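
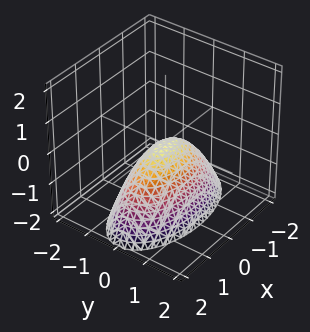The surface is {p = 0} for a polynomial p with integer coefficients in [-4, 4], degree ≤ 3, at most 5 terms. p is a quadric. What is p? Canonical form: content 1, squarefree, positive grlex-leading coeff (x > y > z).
x^2 + 3*y^2 + 2*z

1. The degree is 2 — a paraboloid; a quadric.
2. Symmetries: mirror symmetry x ↦ −x ⇒ only even powers of x; mirror symmetry y ↦ −y ⇒ only even powers of y.
3. Checking where it meets the axes: it meets the y-axis at y = 0 (among the integer gridlines); it meets the z-axis at z = 0 (among the integer gridlines); one x-axis crossing is at x = 0.
4. Together with the visible shape, these determine p as stated.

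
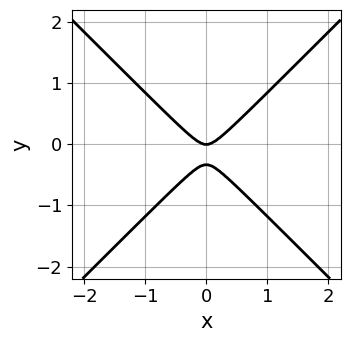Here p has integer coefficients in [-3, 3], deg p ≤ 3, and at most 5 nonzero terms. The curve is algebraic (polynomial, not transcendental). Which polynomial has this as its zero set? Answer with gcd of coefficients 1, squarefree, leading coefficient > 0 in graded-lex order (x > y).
First, the degree is 2 — a generic line meets the curve in up to 2 points.
Then, symmetries: mirror symmetry x ↦ −x ⇒ only even powers of x.
Then, checking where it meets the axes: one y-axis crossing is at y = 0; it meets the x-axis at x = 0 (among the integer gridlines).
Finally, solving for integer coefficients yields p as stated.

3*x^2 - 3*y^2 - y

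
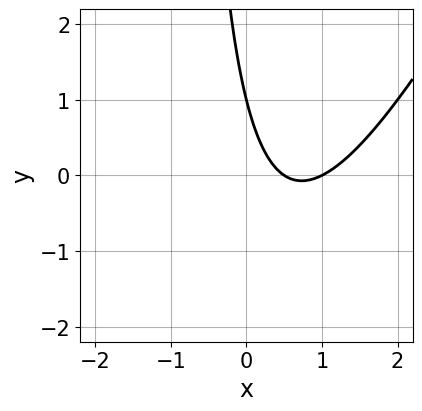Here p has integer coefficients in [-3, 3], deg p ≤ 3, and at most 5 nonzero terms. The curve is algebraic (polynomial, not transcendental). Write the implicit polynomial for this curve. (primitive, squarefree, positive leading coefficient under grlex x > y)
2*x^2 - x*y - 3*x - y + 1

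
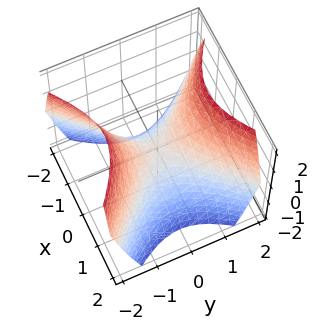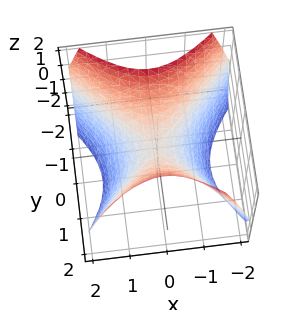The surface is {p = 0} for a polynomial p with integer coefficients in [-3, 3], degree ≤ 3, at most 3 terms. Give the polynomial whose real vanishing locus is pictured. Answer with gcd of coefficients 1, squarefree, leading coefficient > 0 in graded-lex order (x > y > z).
(a) Degree: a saddle surface; a quadric, so deg p = 2.
(b) Symmetries: it's symmetric under y → −y, forcing even powers of y; the x ↦ −x reflection is a symmetry, so x appears only in even powers.
(c) Reading off the gridlines: one x-axis crossing is at x = 0; it meets the y-axis at y = 0 (among the integer gridlines); it meets the z-axis at z = 0 (among the integer gridlines).
(d) Assembling these constraints gives the stated polynomial.

x^2 - y^2 + z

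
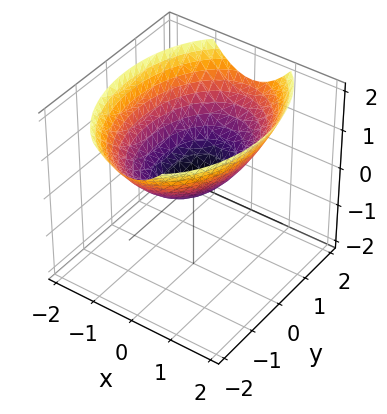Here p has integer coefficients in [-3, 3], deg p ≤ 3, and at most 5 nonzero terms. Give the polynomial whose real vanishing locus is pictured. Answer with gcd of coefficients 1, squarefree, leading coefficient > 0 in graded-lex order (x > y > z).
deg p = 2. A paraboloid; a quadric.
Symmetries: mirror symmetry x ↦ −x ⇒ only even powers of x; the y ↦ −y reflection is a symmetry, so y appears only in even powers.
From the visible intercepts: one z-axis crossing is at z = 0; it meets the x-axis at x = 0 (among the integer gridlines).
Solving for integer coefficients yields p as stated.

2*x^2 + y^2 - 3*z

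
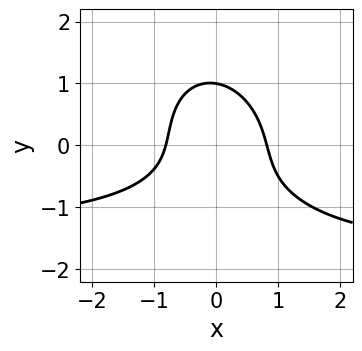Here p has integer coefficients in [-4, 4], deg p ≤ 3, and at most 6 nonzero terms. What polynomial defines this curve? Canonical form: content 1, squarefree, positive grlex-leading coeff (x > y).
1. The degree is 3 — a generic line meets the curve in up to 3 points.
2. Against the integer gridlines: one y-axis crossing is at y = 1.
3. These observations pin down the coefficients.

2*x^2*y + x*y^2 + 2*y^3 + 3*x^2 - 2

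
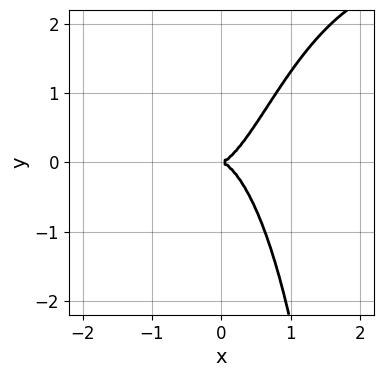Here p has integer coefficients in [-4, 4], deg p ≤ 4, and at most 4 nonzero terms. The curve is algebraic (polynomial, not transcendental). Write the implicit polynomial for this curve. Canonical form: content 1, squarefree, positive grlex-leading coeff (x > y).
First, the degree is 4 — the shape is more complex than any degree-3 curve.
Then, from the visible intercepts: it meets the y-axis at y = 0 (among the integer gridlines); one x-axis crossing is at x = 0.
Finally, solving for integer coefficients yields p as stated.

x^3*y - 3*x^3 + y^2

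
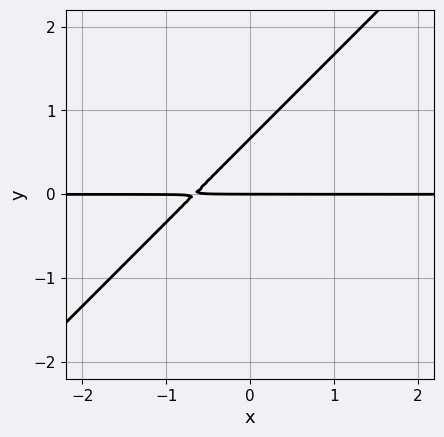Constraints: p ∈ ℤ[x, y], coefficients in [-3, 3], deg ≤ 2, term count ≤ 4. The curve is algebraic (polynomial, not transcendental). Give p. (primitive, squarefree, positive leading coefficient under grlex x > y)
(a) deg p = 2. A generic line meets the curve in up to 2 points.
(b) Reading off the gridlines: every point of the x-axis in the box is on the curve; it meets the y-axis at y = 0 (among the integer gridlines).
(c) Matching integer coefficients to the picture gives p.

3*x*y - 3*y^2 + 2*y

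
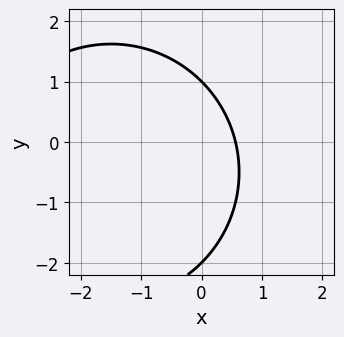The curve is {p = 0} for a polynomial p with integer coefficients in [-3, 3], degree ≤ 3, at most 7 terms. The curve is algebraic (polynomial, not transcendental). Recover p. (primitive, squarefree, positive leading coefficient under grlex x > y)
x^2 + y^2 + 3*x + y - 2

The degree is 2 — a generic line meets the curve in up to 2 points.
Checking where it meets the axes: the y-axis gridline crossings are at y ∈ {-2, 1}.
Solving for integer coefficients yields p as stated.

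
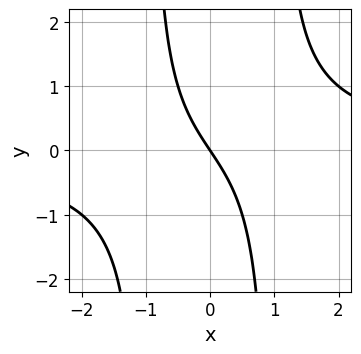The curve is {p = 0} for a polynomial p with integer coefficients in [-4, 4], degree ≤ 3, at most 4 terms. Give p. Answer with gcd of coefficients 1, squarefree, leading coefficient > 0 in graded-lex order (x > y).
2*x^2*y - 3*x - 2*y

(a) The degree is 3 — no degree-2 curve has this shape.
(b) Reading off the gridlines: it crosses the y-axis at the gridline y = 0; one x-axis crossing is at x = 0.
(c) Solving for integer coefficients yields p as stated.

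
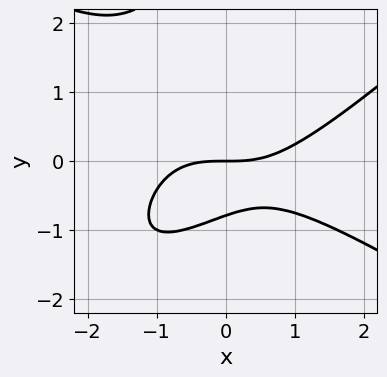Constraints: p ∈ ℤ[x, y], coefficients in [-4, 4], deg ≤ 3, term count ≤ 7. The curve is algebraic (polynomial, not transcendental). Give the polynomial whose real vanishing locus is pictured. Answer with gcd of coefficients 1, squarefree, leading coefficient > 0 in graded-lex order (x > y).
x^3 - 2*x*y^2 + y^3 - 3*y^2 - 3*y

deg p = 3.
Observable constraints: it meets the y-axis at y = 0 (among the integer gridlines); it crosses the x-axis at the gridline x = 0.
These observations pin down the coefficients.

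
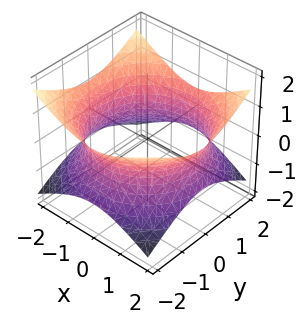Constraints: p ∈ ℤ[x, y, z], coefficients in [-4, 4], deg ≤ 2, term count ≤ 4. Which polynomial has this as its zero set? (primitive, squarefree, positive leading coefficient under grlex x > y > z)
x^2 + y^2 - 2*z^2 - 3

deg p = 2.
Symmetries: the z-axis is an axis of rotation, so x and y enter only as x² + y²; mirror symmetry z ↦ −z ⇒ only even powers of z.
Against the integer gridlines: a circular section at z = 0 has radius between 1 and 2; it misses every integer gridline on the z-axis.
Matching integer coefficients to the picture gives p.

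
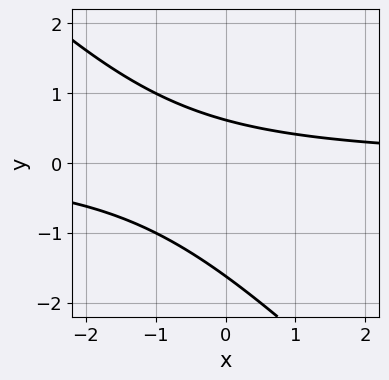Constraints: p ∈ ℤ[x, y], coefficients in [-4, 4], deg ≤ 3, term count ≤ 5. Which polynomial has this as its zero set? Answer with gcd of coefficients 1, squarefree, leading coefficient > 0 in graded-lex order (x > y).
Degree: a generic line meets the curve in up to 2 points, so deg p = 2.
Checking where it meets the axes: it misses every integer gridline on the x-axis.
The integer polynomial consistent with all of this is the stated p.

x*y + y^2 + y - 1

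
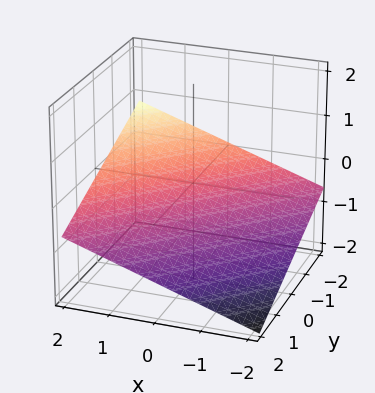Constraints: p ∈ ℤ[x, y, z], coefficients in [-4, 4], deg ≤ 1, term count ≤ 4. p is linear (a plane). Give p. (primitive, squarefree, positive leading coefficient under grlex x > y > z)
The degree is 1 — every cross-section is a straight line — this is a plane.
Against the integer gridlines: it crosses the x-axis at the gridline x = 2; it crosses the y-axis at the gridline y = -2.
The integer polynomial consistent with all of this is the stated p.

x - y - 3*z - 2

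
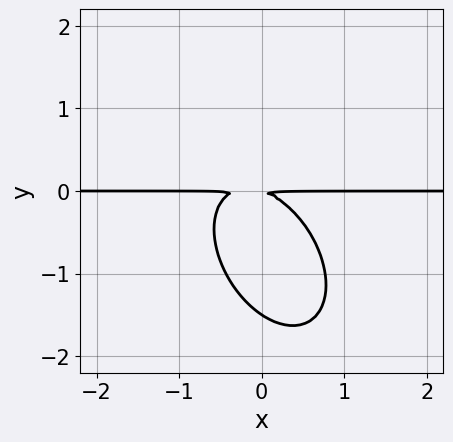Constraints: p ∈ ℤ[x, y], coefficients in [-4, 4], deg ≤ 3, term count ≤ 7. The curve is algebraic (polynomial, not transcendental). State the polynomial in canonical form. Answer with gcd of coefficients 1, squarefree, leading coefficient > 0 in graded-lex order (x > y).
3*x^2*y + 2*x*y^2 + 2*y^3 + x*y + 3*y^2

First, deg p = 3. The shape is more complex than any degree-2 curve.
Then, observable constraints: the visible x-axis segment lies entirely on the curve.
Finally, fitting integer coefficients to these (and the overall shape) gives p.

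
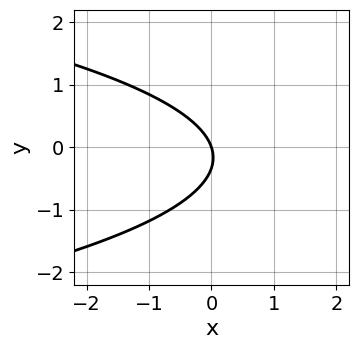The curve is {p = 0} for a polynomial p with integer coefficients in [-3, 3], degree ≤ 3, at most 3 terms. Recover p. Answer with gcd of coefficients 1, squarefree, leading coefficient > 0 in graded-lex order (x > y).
First, degree: no degree-1 curve has this shape, so deg p = 2.
Then, from the axis intercepts and sections: it crosses the x-axis at the gridline x = 0; one y-axis crossing is at y = 0.
Finally, together with the visible shape, these determine p as stated.

3*y^2 + 3*x + y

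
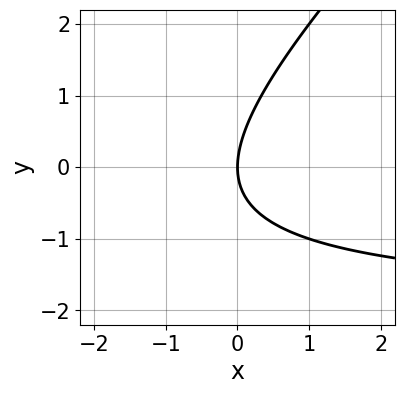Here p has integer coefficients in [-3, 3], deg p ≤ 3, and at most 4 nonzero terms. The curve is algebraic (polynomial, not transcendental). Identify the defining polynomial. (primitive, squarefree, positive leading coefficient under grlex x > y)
1. Degree: the shape is more complex than any degree-1 curve, so deg p = 2.
2. Against the integer gridlines: it meets the y-axis at y = 0 (among the integer gridlines); it crosses the x-axis at the gridline x = 0.
3. Fitting integer coefficients to these (and the overall shape) gives p.

x*y - y^2 + 2*x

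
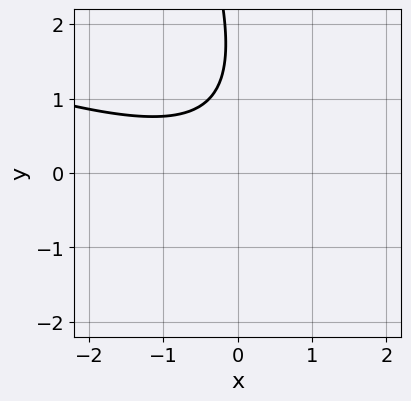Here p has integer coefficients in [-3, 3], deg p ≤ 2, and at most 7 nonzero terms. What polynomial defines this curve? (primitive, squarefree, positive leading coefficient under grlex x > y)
x^2 + 3*x*y + y^2 - 3*y + 3

Degree: no degree-1 curve has this shape, so deg p = 2.
From the axis intercepts and sections: the curve avoids every integer x-axis point in the box; it misses every integer gridline on the y-axis.
Solving for integer coefficients yields p as stated.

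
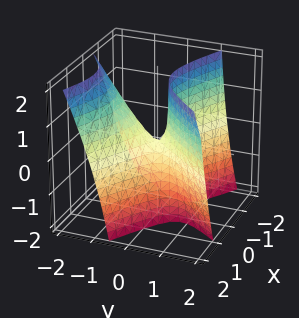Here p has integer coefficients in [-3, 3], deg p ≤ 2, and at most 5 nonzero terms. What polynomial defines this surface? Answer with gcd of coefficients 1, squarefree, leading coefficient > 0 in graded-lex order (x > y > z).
2*x^2 + 2*x*y - 3*y^2 - 2*y*z + z

1. Degree: the shape is more complex than any degree-1 surface, so deg p = 2.
2. Observable constraints: it meets the y-axis at y = 0 (among the integer gridlines); it crosses the z-axis at the gridline z = 0; it crosses the x-axis at the gridline x = 0.
3. Solving for integer coefficients yields p as stated.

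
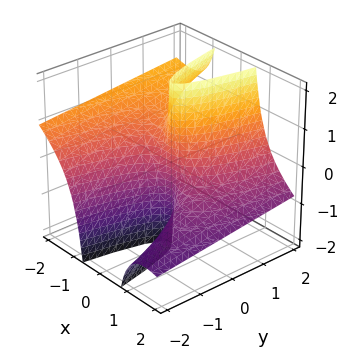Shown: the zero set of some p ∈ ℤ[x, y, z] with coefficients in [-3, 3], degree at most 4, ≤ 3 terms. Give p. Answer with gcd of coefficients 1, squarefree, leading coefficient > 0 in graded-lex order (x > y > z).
x^3 + 2*x^2*z - y

(a) The degree is 3 — the shape is more complex than any degree-2 surface.
(b) Observable constraints: the visible z-axis segment lies entirely on the surface; it meets the x-axis at x = 0 (among the integer gridlines).
(c) Solving for integer coefficients yields p as stated.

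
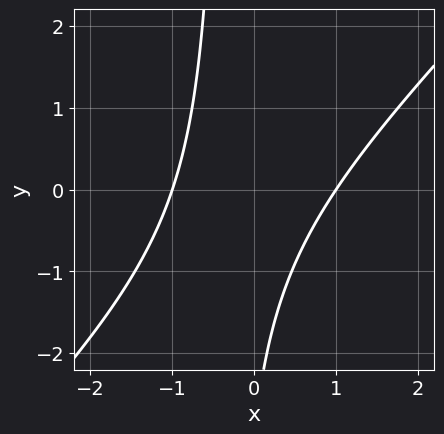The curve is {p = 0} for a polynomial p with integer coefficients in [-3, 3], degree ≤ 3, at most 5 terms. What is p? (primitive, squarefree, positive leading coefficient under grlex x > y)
3*x^2 - 3*x*y - y - 3

deg p = 2. No degree-1 curve has this shape.
From the visible intercepts: among the integer gridlines, it crosses the x-axis at x ∈ {-1, 1}; no y-intercept at any integer in the box.
These observations pin down the coefficients.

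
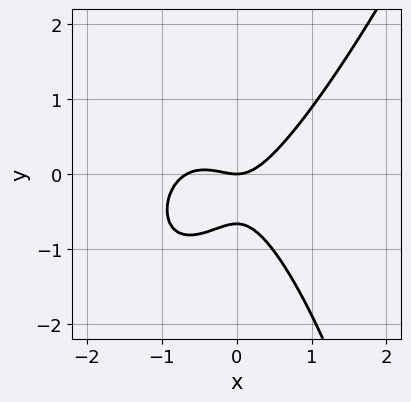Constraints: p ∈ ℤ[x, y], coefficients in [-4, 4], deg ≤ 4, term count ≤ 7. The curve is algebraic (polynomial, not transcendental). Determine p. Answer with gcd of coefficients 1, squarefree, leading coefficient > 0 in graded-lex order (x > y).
Degree: a generic line meets the curve in up to 3 points, so deg p = 3.
Observable constraints: it crosses the x-axis at the gridline x = 0; one y-axis crossing is at y = 0.
Putting this together gives p.

3*x^3 - x^2*y + 2*x^2 - 3*y^2 - 2*y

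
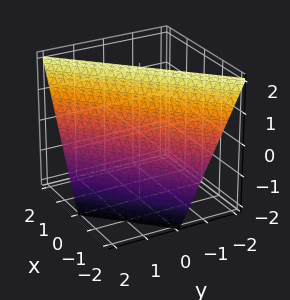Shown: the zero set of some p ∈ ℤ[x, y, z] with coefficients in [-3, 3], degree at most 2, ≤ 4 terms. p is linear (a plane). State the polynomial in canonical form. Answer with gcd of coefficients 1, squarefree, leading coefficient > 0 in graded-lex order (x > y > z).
2*x - 2*y - z + 2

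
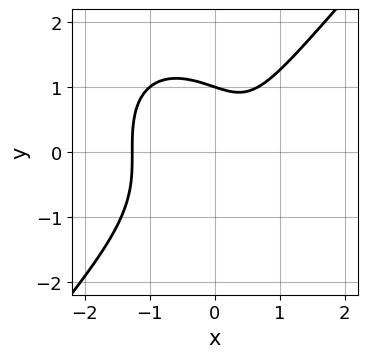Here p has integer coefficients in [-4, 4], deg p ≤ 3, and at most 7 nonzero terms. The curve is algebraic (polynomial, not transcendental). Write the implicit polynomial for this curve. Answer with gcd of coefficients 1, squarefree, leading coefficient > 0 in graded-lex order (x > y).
3*x^3 - 2*y^3 + x^2 - 2*x + 2

First, deg p = 3. No degree-2 curve has this shape.
Next, from the visible intercepts: it crosses the y-axis at the gridline y = 1.
Finally, fitting integer coefficients to these (and the overall shape) gives p.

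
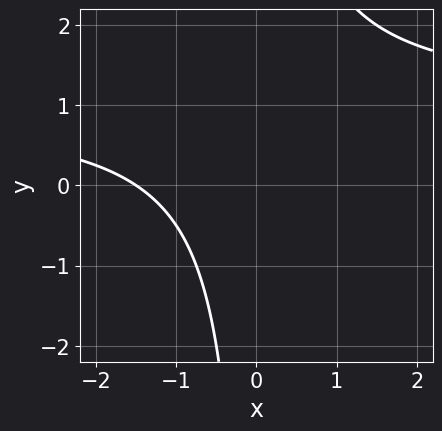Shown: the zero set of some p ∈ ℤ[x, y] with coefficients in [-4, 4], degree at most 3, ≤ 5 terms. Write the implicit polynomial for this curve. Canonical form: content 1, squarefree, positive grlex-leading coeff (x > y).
2*x*y - 2*x - 3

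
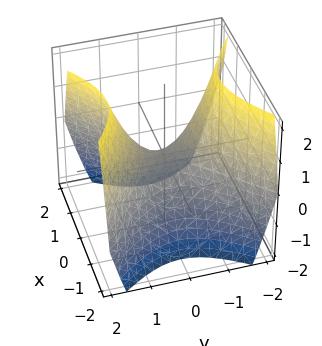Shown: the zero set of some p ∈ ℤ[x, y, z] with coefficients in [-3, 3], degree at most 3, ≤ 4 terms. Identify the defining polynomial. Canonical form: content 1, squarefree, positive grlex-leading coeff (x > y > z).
Degree: a hyperbolic paraboloid; a quadric, so deg p = 2.
Symmetries: the x ↦ −x reflection is a symmetry, so x appears only in even powers; it's symmetric under y → −y, forcing even powers of y.
Observable constraints: it meets the y-axis at y = 0 (among the integer gridlines); it meets the z-axis at z = 0 (among the integer gridlines).
Solving for integer coefficients yields p as stated.

x^2 - y^2 + z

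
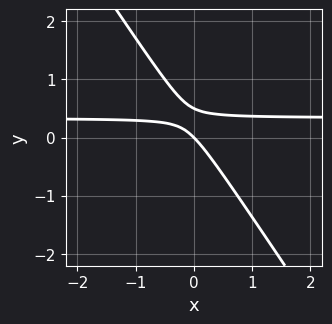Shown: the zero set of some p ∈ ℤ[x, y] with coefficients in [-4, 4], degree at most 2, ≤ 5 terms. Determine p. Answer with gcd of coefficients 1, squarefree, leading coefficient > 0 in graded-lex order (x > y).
(a) Degree: the shape is more complex than any degree-1 curve, so deg p = 2.
(b) Against the integer gridlines: it meets the y-axis at y = 0 (among the integer gridlines); it meets the x-axis at x = 0 (among the integer gridlines).
(c) Assembling these constraints gives the stated polynomial.

3*x*y + 2*y^2 - x - y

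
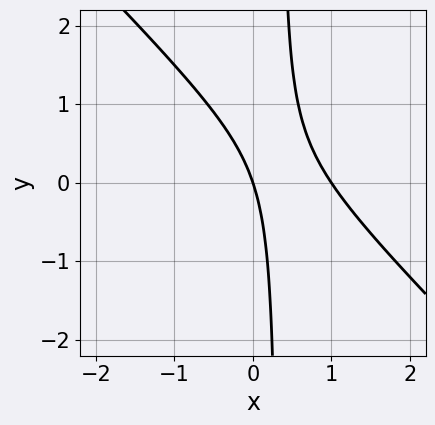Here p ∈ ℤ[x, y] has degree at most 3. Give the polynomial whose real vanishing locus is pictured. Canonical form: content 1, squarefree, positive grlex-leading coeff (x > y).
3*x^2 + 3*x*y - 3*x - y

The degree is 2 — a generic line meets the curve in up to 2 points.
Observable constraints: among the integer gridlines, it crosses the x-axis at x ∈ {0, 1}; it crosses the y-axis at the gridline y = 0.
Matching integer coefficients to the picture gives p.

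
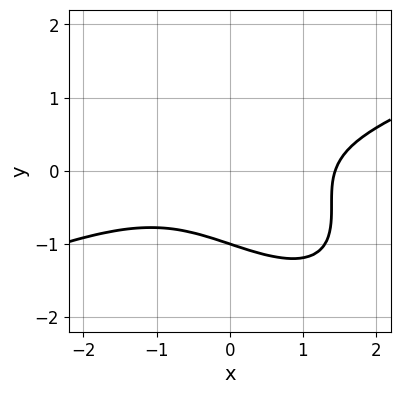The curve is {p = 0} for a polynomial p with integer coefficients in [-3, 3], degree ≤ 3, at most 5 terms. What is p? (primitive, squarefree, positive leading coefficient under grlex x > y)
x^3 - x^2*y - 3*x*y^2 - 3*y^3 - 3

1. The degree is 3 — the shape is more complex than any degree-2 curve.
2. From the axis intercepts and sections: it crosses the y-axis at the gridline y = -1.
3. Fitting integer coefficients to these (and the overall shape) gives p.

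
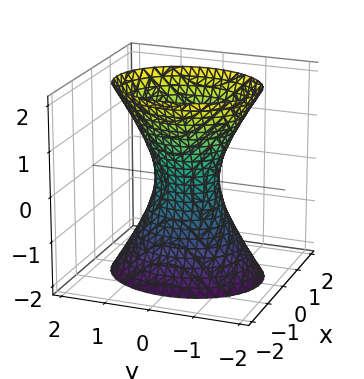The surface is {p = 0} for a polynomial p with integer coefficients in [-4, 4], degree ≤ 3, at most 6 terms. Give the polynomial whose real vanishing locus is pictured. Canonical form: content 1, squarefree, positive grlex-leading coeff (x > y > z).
3*x^2 + 2*y^2 - z^2 - 1

(a) Degree: an hourglass — one-sheet hyperboloid; a quadric, so deg p = 2.
(b) Symmetries: mirror symmetry x ↦ −x ⇒ only even powers of x; the y ↦ −y reflection is a symmetry, so y appears only in even powers; mirror symmetry z ↦ −z ⇒ only even powers of z.
(c) Reading off the gridlines: no z-intercept at any integer in the box.
(d) Assembling these constraints gives the stated polynomial.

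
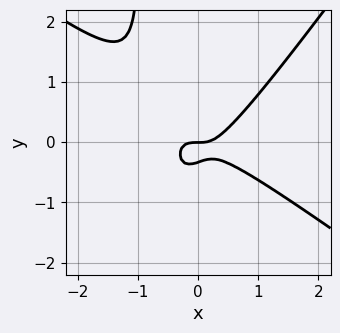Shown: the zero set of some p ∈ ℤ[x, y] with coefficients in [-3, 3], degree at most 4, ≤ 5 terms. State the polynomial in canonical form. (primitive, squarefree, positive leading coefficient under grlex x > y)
3*x^3 + 2*x^2*y - 3*x*y^2 - 3*y^2 - y

deg p = 3.
From the visible intercepts: one x-axis crossing is at x = 0; it crosses the y-axis at the gridline y = 0.
The integer polynomial consistent with all of this is the stated p.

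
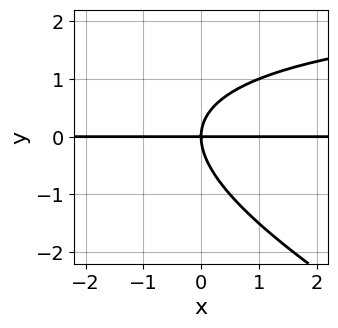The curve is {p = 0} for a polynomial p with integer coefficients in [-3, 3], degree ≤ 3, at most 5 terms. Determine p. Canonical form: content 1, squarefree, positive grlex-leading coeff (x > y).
First, the degree is 3 — a generic line meets the curve in up to 3 points.
Then, observable constraints: the visible x-axis segment lies entirely on the curve; it meets the y-axis at y = 0 (among the integer gridlines).
Finally, fitting integer coefficients to these (and the overall shape) gives p.

x*y^2 + 2*y^3 - 3*x*y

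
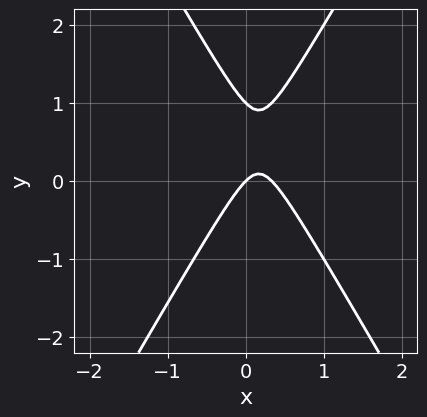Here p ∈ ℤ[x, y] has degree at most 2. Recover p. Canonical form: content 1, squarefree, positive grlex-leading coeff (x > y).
3*x^2 - y^2 - x + y

(a) The degree is 2 — a generic line meets the curve in up to 2 points.
(b) From the visible intercepts: it meets the x-axis at x = 0 (among the integer gridlines); the y-axis gridline crossings are at y ∈ {0, 1}.
(c) Fitting integer coefficients to these (and the overall shape) gives p.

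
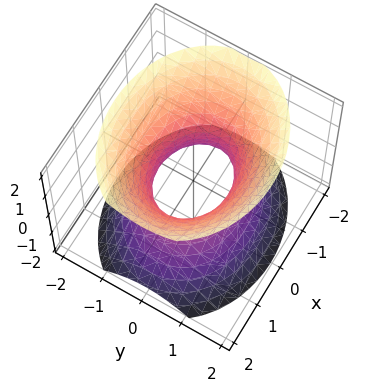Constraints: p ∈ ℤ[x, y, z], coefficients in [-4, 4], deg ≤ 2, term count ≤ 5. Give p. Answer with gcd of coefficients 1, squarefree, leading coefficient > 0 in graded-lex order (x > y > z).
2*x^2 + 3*y^2 - 2*z^2 - 2

1. deg p = 2. An hourglass — one-sheet hyperboloid; a quadric.
2. Symmetries: mirror symmetry y ↦ −y ⇒ only even powers of y; it's symmetric under z → −z, forcing even powers of z; the x ↦ −x reflection is a symmetry, so x appears only in even powers.
3. Reading off the gridlines: no z-intercept at any integer in the box; among the integer gridlines, it crosses the x-axis at x ∈ {-1, 1}.
4. Putting this together gives p.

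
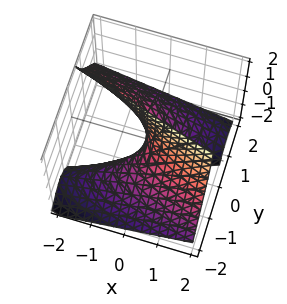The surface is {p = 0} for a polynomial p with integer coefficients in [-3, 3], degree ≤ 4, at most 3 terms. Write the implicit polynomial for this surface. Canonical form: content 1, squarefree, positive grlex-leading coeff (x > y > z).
y^3 + 3*y*z + 2*x

First, the degree is 3 — no degree-2 surface has this shape.
Next, from the visible intercepts: it meets the y-axis at y = 0 (among the integer gridlines); every point of the z-axis in the box is on the surface; it meets the x-axis at x = 0 (among the integer gridlines).
Finally, fitting integer coefficients to these (and the overall shape) gives p.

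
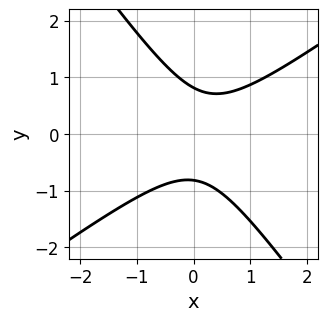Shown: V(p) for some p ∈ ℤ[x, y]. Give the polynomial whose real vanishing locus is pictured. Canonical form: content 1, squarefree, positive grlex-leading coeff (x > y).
Degree: no degree-1 curve has this shape, so deg p = 2.
Observable constraints: it misses every integer gridline on the x-axis.
The integer polynomial consistent with all of this is the stated p.

3*x^2 - 2*x*y - 3*y^2 - x + 2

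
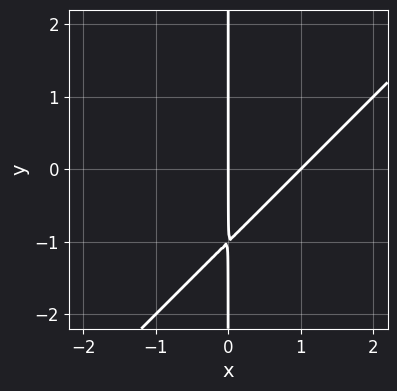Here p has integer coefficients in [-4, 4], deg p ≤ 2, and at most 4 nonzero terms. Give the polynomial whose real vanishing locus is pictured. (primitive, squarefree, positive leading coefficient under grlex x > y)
First, deg p = 2. A generic line meets the curve in up to 2 points.
Next, checking where it meets the axes: every point of the y-axis in the box is on the curve; the x-axis gridline crossings are at x ∈ {0, 1}.
Finally, fitting integer coefficients to these (and the overall shape) gives p.

x^2 - x*y - x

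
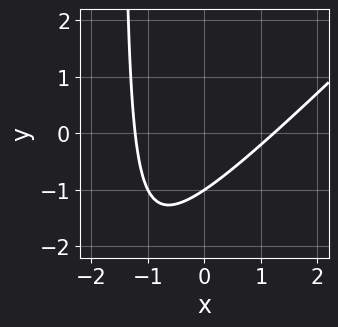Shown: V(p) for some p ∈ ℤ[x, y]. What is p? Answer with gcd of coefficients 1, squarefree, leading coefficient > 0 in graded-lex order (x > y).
1. deg p = 2. The shape is more complex than any degree-1 curve.
2. Reading off the gridlines: one y-axis crossing is at y = -1.
3. Assembling these constraints gives the stated polynomial.

2*x^2 - 2*x*y - 3*y - 3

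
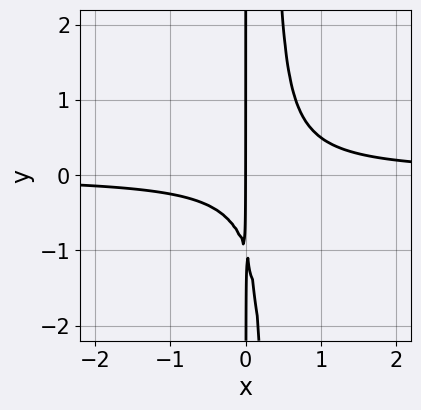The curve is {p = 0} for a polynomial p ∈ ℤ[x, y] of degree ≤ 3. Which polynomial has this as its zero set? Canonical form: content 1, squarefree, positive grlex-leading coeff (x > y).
3*x^2*y - x*y - x

The degree is 3 — a generic line meets the curve in up to 3 points.
From the visible intercepts: it crosses the x-axis at the gridline x = 0; every point of the y-axis in the box is on the curve.
The integer polynomial consistent with all of this is the stated p.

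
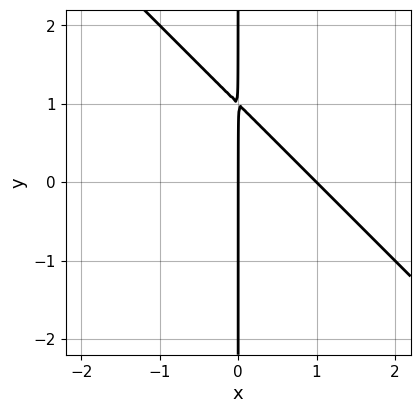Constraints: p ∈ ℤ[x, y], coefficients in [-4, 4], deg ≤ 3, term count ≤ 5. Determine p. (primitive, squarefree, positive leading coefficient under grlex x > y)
x^2 + x*y - x

First, degree: a generic line meets the curve in up to 2 points, so deg p = 2.
Next, checking where it meets the axes: the x-axis gridline crossings are at x ∈ {0, 1}; the visible y-axis segment lies entirely on the curve.
Finally, together with the visible shape, these determine p as stated.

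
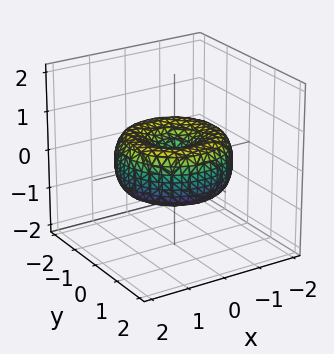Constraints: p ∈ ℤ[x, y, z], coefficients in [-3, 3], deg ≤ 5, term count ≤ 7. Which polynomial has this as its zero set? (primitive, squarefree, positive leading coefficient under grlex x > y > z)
First, deg p = 4.
Next, symmetries: the z-axis is an axis of rotation, so x and y enter only as x² + y².
Then, from the axis intercepts and sections: a circular section at z = 0 has radius between 1 and 2; it meets the y-axis at y = 0 (among the integer gridlines); one x-axis crossing is at x = 0.
Finally, putting this together gives p.

x^4 + 2*x^2*y^2 + y^4 - 2*x^2 - 2*y^2 + 2*z^2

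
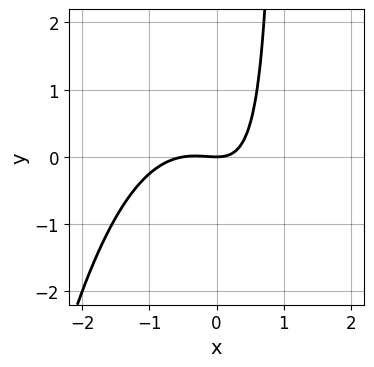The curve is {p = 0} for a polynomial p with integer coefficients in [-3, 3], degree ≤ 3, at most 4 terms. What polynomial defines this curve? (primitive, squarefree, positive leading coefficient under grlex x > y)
2*x^3 + x^2 + 2*x*y - 2*y

(a) deg p = 3. The shape is more complex than any degree-2 curve.
(b) Reading off the gridlines: it meets the y-axis at y = 0 (among the integer gridlines); it meets the x-axis at x = 0 (among the integer gridlines).
(c) Assembling these constraints gives the stated polynomial.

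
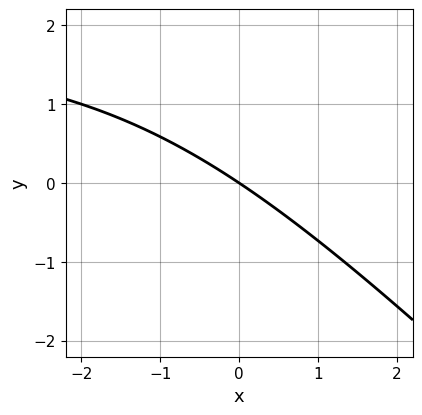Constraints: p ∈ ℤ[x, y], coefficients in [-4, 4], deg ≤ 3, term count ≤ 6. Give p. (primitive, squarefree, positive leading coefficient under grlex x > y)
deg p = 2. No degree-1 curve has this shape.
From the visible intercepts: it meets the y-axis at y = 0 (among the integer gridlines); it meets the x-axis at x = 0 (among the integer gridlines).
Matching integer coefficients to the picture gives p.

x*y + y^2 - 2*x - 3*y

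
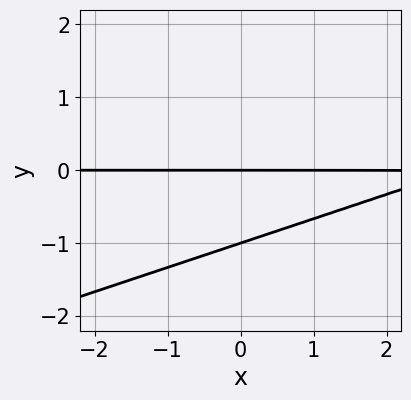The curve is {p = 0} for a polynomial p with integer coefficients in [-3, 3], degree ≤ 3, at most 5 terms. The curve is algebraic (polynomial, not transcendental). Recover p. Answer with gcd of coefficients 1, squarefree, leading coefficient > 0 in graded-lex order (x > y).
x*y - 3*y^2 - 3*y

(a) deg p = 2.
(b) From the visible intercepts: every point of the x-axis in the box is on the curve; among the integer gridlines, it crosses the y-axis at y ∈ {-1, 0}.
(c) The integer polynomial consistent with all of this is the stated p.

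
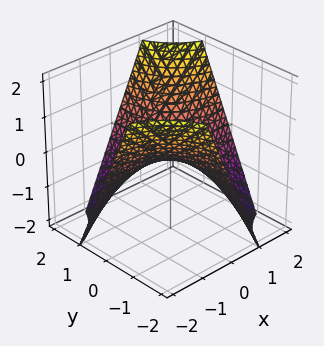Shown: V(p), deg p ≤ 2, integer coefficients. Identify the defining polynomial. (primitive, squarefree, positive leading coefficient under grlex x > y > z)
x*y - z

First, the degree is 2 — a saddle surface; a quadric.
Next, observable constraints: every point of the y-axis in the box is on the surface; every point of the x-axis in the box is on the surface; it meets the z-axis at z = 0 (among the integer gridlines).
Finally, solving for integer coefficients yields p as stated.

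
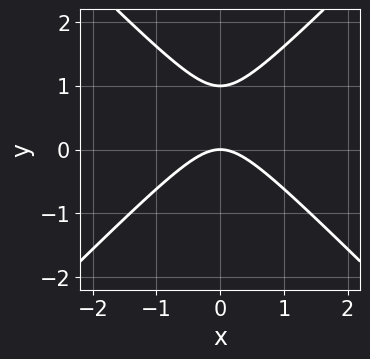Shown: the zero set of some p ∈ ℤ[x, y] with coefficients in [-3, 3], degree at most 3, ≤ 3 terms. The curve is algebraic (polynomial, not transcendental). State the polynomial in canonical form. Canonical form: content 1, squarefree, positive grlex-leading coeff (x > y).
1. The degree is 2 — the shape is more complex than any degree-1 curve.
2. Symmetries: the x ↦ −x reflection is a symmetry, so x appears only in even powers.
3. From the visible intercepts: it crosses the x-axis at the gridline x = 0; the y-axis gridline crossings are at y ∈ {0, 1}.
4. Matching integer coefficients to the picture gives p.

x^2 - y^2 + y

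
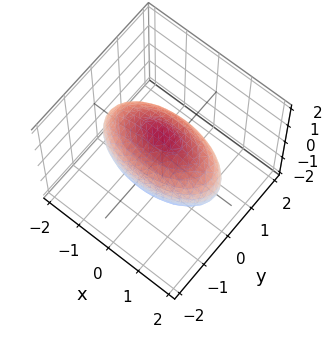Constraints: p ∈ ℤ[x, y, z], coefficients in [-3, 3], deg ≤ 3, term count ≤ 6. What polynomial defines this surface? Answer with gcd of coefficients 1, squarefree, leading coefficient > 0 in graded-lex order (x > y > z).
x^2 + 3*y^2 + 2*z^2 - 3

(a) The degree is 2 — bounded and convex; a quadric.
(b) Symmetries: mirror symmetry z ↦ −z ⇒ only even powers of z; the x ↦ −x reflection is a symmetry, so x appears only in even powers; the y ↦ −y reflection is a symmetry, so y appears only in even powers.
(c) Reading off the gridlines: the y-axis gridline crossings are at y ∈ {-1, 1}.
(d) Putting this together gives p.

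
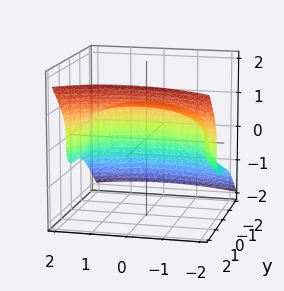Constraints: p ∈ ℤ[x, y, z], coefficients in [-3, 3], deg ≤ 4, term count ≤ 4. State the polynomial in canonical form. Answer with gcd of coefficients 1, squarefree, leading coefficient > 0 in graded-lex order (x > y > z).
1. Degree: no degree-2 surface has this shape, so deg p = 3.
2. Reading off the gridlines: one z-axis crossing is at z = 1.
3. These observations pin down the coefficients.

2*y^3 - 3*z^3 - x^2 + 3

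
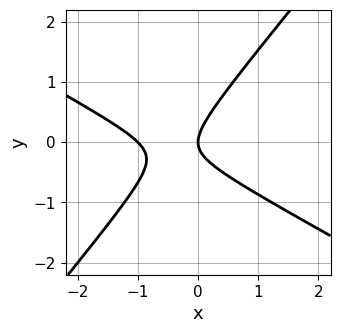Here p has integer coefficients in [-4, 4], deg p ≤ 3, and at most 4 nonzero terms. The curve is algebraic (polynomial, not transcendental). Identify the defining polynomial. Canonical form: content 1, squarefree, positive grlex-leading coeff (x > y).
2*x^2 + 2*x*y - 3*y^2 + 2*x

First, the degree is 2 — the shape is more complex than any degree-1 curve.
Next, against the integer gridlines: the x-axis gridline crossings are at x ∈ {-1, 0}; it crosses the y-axis at the gridline y = 0.
Finally, assembling these constraints gives the stated polynomial.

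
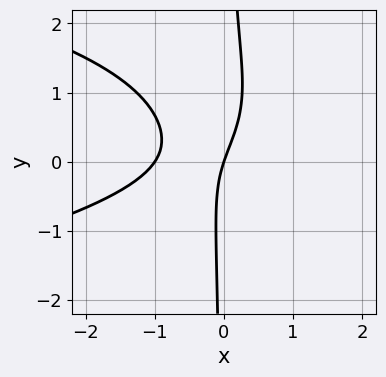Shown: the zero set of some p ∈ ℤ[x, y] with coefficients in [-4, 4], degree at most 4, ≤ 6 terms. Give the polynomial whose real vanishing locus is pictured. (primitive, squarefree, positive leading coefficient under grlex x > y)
The degree is 3 — no degree-2 curve has this shape.
Observable constraints: the x-axis gridline crossings are at x ∈ {-1, 0}; one y-axis crossing is at y = 0.
Putting this together gives p.

3*x*y^2 + 3*x^2 - 3*x*y + 3*x - y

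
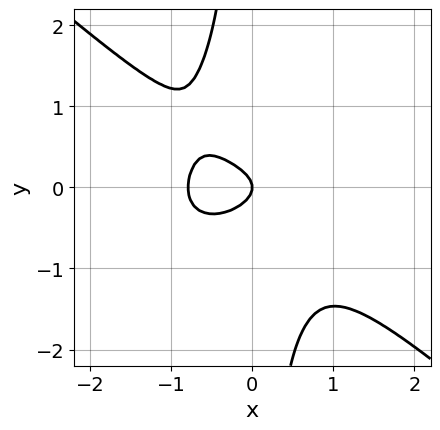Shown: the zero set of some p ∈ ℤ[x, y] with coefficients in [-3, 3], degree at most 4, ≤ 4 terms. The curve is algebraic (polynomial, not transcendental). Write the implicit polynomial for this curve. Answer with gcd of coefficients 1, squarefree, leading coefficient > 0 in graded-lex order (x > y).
2*x^4 + 3*x*y^3 + 3*y^2 + x

The degree is 4 — no degree-3 curve has this shape.
Checking where it meets the axes: one x-axis crossing is at x = 0; it crosses the y-axis at the gridline y = 0.
Assembling these constraints gives the stated polynomial.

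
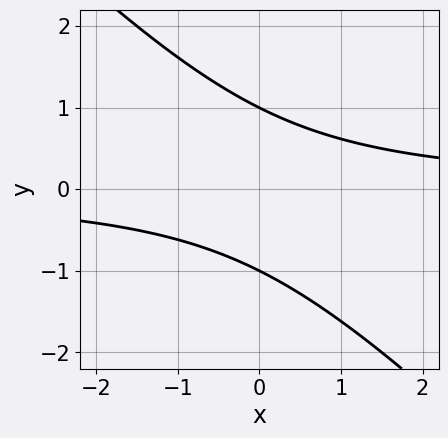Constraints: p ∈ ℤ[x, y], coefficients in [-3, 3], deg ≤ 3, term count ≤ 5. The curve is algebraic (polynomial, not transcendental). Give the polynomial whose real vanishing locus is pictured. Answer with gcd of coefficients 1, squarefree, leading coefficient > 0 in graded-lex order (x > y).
deg p = 2. A generic line meets the curve in up to 2 points.
Observable constraints: the curve avoids every integer x-axis point in the box; among the integer gridlines, it crosses the y-axis at y ∈ {-1, 1}.
The integer polynomial consistent with all of this is the stated p.

x*y + y^2 - 1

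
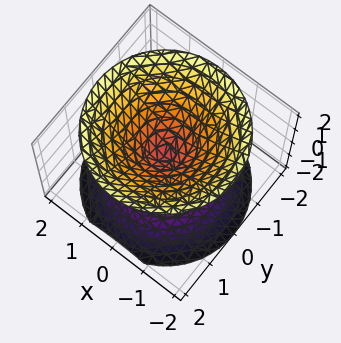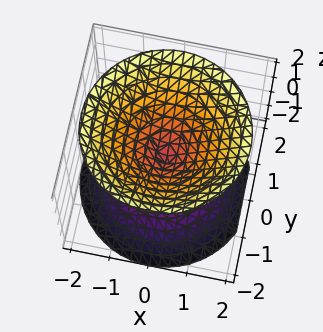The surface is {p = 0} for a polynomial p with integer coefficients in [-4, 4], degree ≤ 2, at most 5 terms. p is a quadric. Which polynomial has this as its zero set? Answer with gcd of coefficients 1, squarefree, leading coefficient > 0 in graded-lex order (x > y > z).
1. There are 2 components. They look like related sheets of one shape, so recover p as a whole.
2. The degree is 2 — two nappes meeting at a single point; a quadric.
3. By symmetry, the surface is invariant under rotation about z: p = q(x² + y², z); the z ↦ −z reflection is a symmetry, so z appears only in even powers.
4. From the visible intercepts: one x-axis crossing is at x = 0; one y-axis crossing is at y = 0; it crosses the z-axis at the gridline z = 0; a circular section at z = -1 has radius exactly 1.
5. Fitting integer coefficients to these (and the overall shape) gives p.

x^2 + y^2 - z^2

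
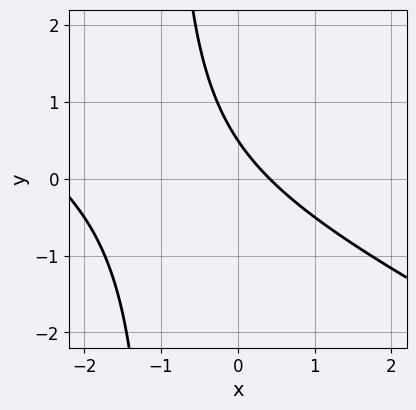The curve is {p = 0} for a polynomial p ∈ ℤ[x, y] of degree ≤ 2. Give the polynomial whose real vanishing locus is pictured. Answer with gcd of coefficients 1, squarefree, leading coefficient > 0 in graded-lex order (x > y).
1. deg p = 2.
2. Putting this together gives p.

x^2 + 2*x*y + 2*x + 2*y - 1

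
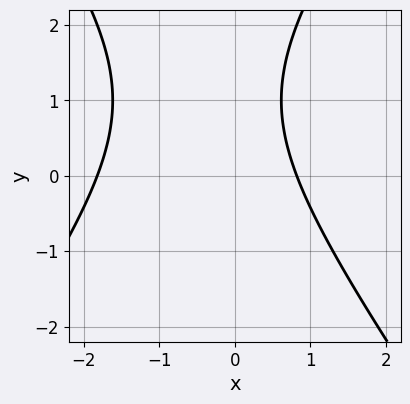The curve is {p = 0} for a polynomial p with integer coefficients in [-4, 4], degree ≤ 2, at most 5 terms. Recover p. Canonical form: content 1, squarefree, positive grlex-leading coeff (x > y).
1. The degree is 2 — the shape is more complex than any degree-1 curve.
2. Checking where it meets the axes: it misses every integer gridline on the y-axis.
3. Together with the visible shape, these determine p as stated.

2*x^2 - y^2 + 2*x + 2*y - 3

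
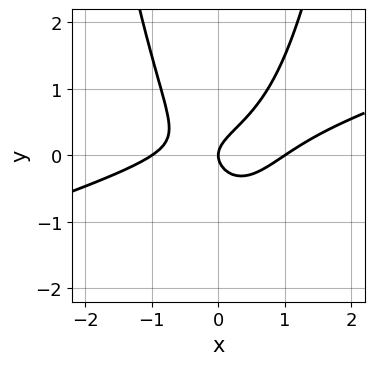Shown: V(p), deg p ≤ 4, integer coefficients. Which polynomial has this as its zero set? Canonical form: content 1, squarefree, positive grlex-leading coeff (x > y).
x^3 - 3*x^2*y + 2*y^2 - x

(a) The degree is 3 — a generic line meets the curve in up to 3 points.
(b) Observable constraints: it meets the y-axis at y = 0 (among the integer gridlines); the x-axis gridline crossings are at x ∈ {-1, 0, 1}.
(c) Fitting integer coefficients to these (and the overall shape) gives p.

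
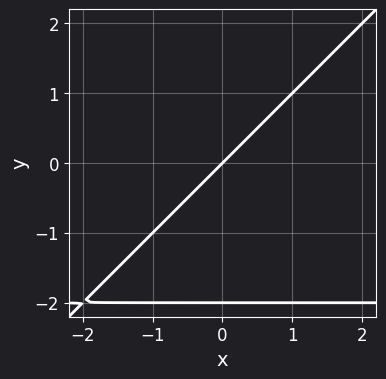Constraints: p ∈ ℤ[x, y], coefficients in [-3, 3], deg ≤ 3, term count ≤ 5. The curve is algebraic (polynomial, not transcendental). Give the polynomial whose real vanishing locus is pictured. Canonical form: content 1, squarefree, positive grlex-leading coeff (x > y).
x*y - y^2 + 2*x - 2*y

1. The degree is 2 — no degree-1 curve has this shape.
2. From the axis intercepts and sections: the y-axis gridline crossings are at y ∈ {-2, 0}; it meets the x-axis at x = 0 (among the integer gridlines).
3. These observations pin down the coefficients.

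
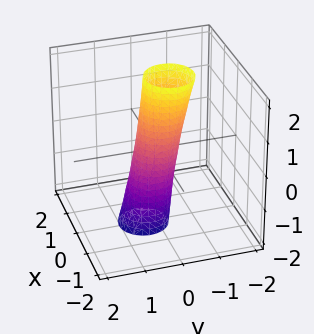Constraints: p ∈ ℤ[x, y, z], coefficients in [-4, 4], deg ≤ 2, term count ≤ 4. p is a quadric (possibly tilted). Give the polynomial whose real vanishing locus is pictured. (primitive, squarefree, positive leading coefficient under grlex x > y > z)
3*x^2 + 3*y^2 + y*z - 1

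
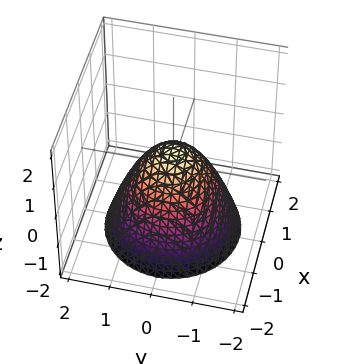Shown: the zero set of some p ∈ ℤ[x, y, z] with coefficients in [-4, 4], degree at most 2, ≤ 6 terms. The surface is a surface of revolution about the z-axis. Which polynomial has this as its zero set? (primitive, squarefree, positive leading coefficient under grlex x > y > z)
2*x^2 + 2*y^2 + 2*z - 1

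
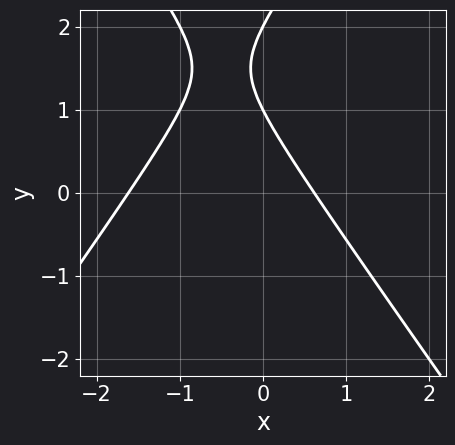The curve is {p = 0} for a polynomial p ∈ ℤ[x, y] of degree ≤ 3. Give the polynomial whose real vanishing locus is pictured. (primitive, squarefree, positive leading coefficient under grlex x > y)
2*x^2 - y^2 + 2*x + 3*y - 2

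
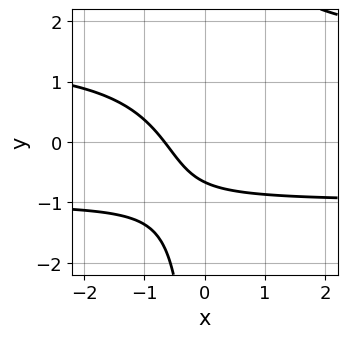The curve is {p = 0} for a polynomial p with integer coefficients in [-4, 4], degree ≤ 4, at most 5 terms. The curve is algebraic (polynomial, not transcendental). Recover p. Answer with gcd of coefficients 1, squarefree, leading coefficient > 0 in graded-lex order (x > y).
2*x*y^2 - x*y - 3*x - 3*y - 2

First, the degree is 3 — no degree-2 curve has this shape.
Finally, solving for integer coefficients yields p as stated.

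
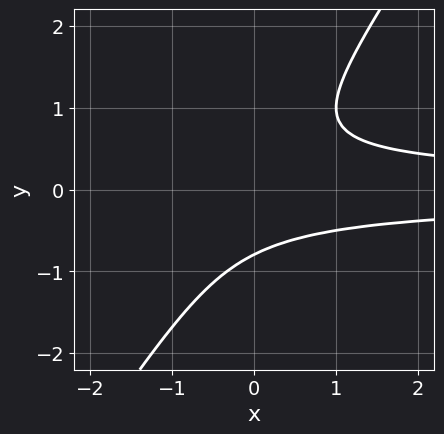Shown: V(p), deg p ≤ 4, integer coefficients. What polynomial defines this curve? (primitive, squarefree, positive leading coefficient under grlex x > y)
3*x*y^2 - 2*y^3 - 1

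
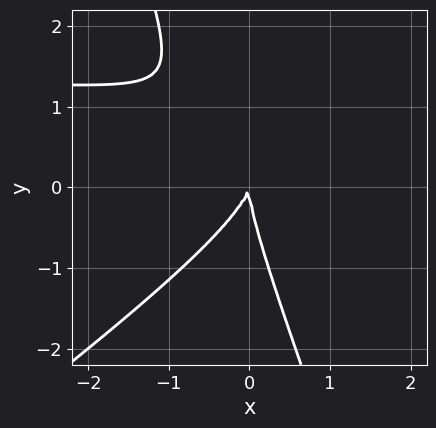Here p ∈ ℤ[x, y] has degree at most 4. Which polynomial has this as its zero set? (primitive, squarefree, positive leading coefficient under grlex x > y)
First, the degree is 3 — a generic line meets the curve in up to 3 points.
Then, checking where it meets the axes: one x-axis crossing is at x = 0; it meets the y-axis at y = 0 (among the integer gridlines).
Finally, together with the visible shape, these determine p as stated.

2*x^2*y - 2*x*y^2 - y^3 - 3*x^2 + x*y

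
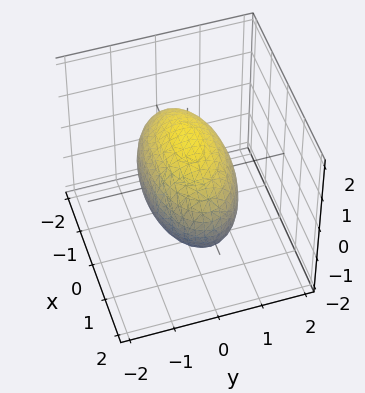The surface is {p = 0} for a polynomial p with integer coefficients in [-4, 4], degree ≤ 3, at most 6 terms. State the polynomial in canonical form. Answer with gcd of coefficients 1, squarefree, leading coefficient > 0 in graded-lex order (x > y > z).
Degree: bounded and convex; a quadric, so deg p = 2.
Symmetries: mirror symmetry z ↦ −z ⇒ only even powers of z; it's symmetric under y → −y, forcing even powers of y; it's symmetric under x → −x, forcing even powers of x.
From the axis intercepts and sections: among the integer gridlines, it crosses the y-axis at y ∈ {-1, 1}.
The integer polynomial consistent with all of this is the stated p.

x^2 + 3*y^2 + 2*z^2 - 3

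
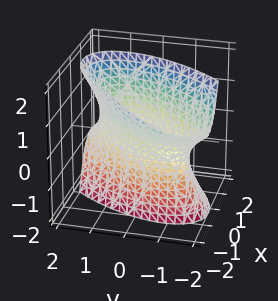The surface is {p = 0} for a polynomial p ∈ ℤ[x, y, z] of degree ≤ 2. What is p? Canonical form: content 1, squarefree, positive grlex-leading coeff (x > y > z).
The degree is 2 — the shape is more complex than any degree-1 surface.
Checking where it meets the axes: no z-intercept at any integer in the box; the x-axis gridline crossings are at x ∈ {-1, 1}.
Putting this together gives p.

3*x^2 - 3*x*y + 2*x*z + 2*y^2 - z^2 - 3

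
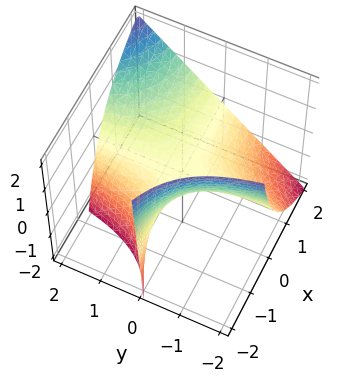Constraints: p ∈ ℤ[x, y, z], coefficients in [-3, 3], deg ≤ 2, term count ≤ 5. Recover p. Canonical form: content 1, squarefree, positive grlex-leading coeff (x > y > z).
2*x*y - x*z - 2*z

deg p = 2.
From the visible intercepts: one z-axis crossing is at z = 0; every point of the x-axis in the box is on the surface; every point of the y-axis in the box is on the surface.
Together with the visible shape, these determine p as stated.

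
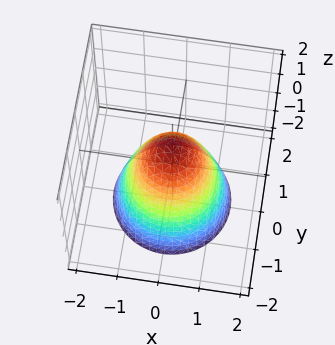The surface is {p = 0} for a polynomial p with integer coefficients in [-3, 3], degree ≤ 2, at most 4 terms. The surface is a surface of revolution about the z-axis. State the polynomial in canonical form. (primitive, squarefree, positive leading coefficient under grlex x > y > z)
3*x^2 + 3*y^2 + 2*z - 2

deg p = 2.
Symmetries: the surface is invariant under rotation about z: p = q(x² + y², z).
From the axis intercepts and sections: it meets the z-axis at z = 1 (among the integer gridlines); a circular section at z = -2 has radius between 1 and 2.
Solving for integer coefficients yields p as stated.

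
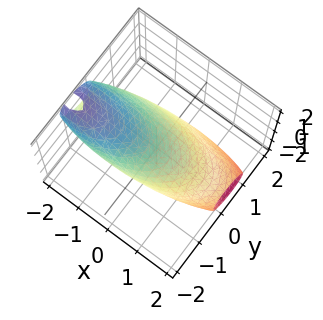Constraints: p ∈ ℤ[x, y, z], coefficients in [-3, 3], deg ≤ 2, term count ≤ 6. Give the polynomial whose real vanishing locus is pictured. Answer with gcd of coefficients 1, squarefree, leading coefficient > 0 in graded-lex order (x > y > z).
The degree is 2 — no degree-1 surface has this shape.
Against the integer gridlines: among the integer gridlines, it crosses the y-axis at y ∈ {-1, 1}.
Together with the visible shape, these determine p as stated.

x^2 + 2*x*z + 3*y^2 + 2*y*z + 2*z^2 - 3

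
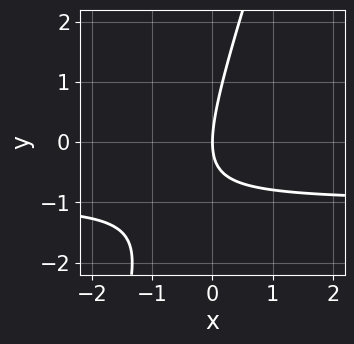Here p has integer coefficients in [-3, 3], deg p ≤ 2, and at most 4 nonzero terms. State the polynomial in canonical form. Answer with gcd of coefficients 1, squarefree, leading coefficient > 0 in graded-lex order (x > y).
deg p = 2. A generic line meets the curve in up to 2 points.
From the axis intercepts and sections: one x-axis crossing is at x = 0; it meets the y-axis at y = 0 (among the integer gridlines).
Matching integer coefficients to the picture gives p.

3*x*y - y^2 + 3*x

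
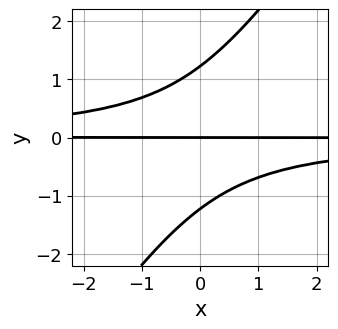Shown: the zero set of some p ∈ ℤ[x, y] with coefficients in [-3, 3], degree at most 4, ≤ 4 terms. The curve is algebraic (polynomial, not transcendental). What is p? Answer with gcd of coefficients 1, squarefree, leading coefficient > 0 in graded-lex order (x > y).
1. The degree is 3 — no degree-2 curve has this shape.
2. From the visible intercepts: one y-axis crossing is at y = 0; the visible x-axis segment lies entirely on the curve.
3. Putting this together gives p.

3*x*y^2 - 2*y^3 + 3*y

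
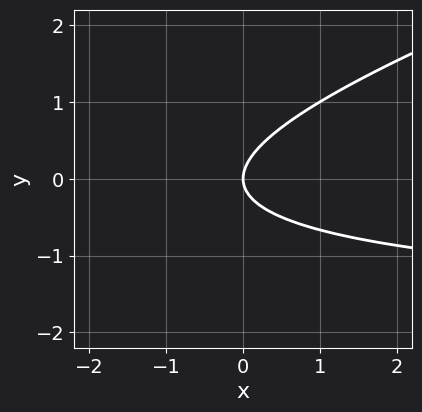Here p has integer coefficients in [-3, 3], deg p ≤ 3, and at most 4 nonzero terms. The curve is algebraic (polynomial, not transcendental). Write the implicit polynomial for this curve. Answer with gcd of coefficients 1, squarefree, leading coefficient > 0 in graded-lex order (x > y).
x*y - 3*y^2 + 2*x

1. Degree: a generic line meets the curve in up to 2 points, so deg p = 2.
2. Checking where it meets the axes: one y-axis crossing is at y = 0; one x-axis crossing is at x = 0.
3. Fitting integer coefficients to these (and the overall shape) gives p.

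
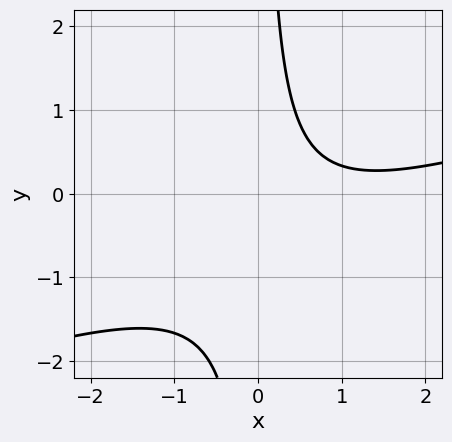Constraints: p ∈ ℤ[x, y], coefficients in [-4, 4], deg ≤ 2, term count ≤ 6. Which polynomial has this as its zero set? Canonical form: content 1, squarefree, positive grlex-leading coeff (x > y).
Degree: the shape is more complex than any degree-1 curve, so deg p = 2.
From the axis intercepts and sections: the curve avoids every integer x-axis point in the box; no y-intercept at any integer in the box.
Assembling these constraints gives the stated polynomial.

x^2 - 3*x*y - 2*x + 2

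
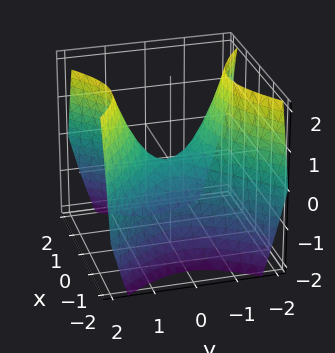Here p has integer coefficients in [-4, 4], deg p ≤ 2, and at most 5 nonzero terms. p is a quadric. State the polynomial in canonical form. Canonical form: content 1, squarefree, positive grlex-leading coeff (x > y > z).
(a) deg p = 2.
(b) Symmetries: mirror symmetry y ↦ −y ⇒ only even powers of y; the x ↦ −x reflection is a symmetry, so x appears only in even powers.
(c) Checking where it meets the axes: it crosses the x-axis at the gridline x = 0; one z-axis crossing is at z = 0; it meets the y-axis at y = 0 (among the integer gridlines).
(d) Together with the visible shape, these determine p as stated.

x^2 - y^2 + z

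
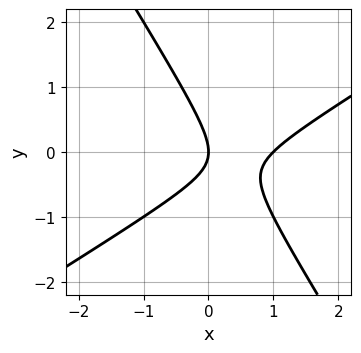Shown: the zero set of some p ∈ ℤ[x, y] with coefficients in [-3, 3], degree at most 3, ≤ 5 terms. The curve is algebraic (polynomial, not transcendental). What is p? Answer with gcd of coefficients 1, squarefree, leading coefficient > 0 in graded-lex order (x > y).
First, deg p = 2.
Then, checking where it meets the axes: one y-axis crossing is at y = 0; the x-axis gridline crossings are at x ∈ {0, 1}.
Finally, assembling these constraints gives the stated polynomial.

x^2 - x*y - y^2 - x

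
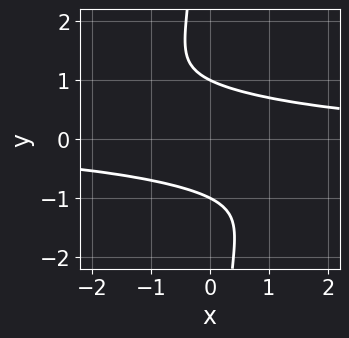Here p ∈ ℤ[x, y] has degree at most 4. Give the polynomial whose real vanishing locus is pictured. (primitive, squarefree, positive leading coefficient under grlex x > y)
1. Degree: no degree-3 curve has this shape, so deg p = 4.
2. Observable constraints: the curve avoids every integer x-axis point in the box; the y-axis gridline crossings are at y ∈ {-1, 1}.
3. The integer polynomial consistent with all of this is the stated p.

x^2*y^2 + 3*x*y^3 + 3*y^2 - 3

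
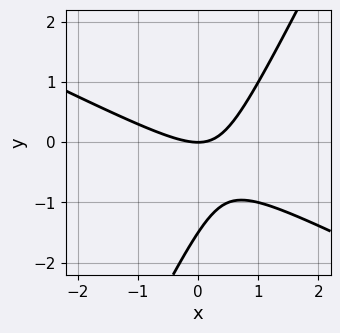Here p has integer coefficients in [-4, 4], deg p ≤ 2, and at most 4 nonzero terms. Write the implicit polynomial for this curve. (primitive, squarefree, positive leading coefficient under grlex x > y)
(a) Degree: a generic line meets the curve in up to 2 points, so deg p = 2.
(b) Checking where it meets the axes: it crosses the y-axis at the gridline y = 0; it crosses the x-axis at the gridline x = 0.
(c) These observations pin down the coefficients.

2*x^2 + 3*x*y - 2*y^2 - 3*y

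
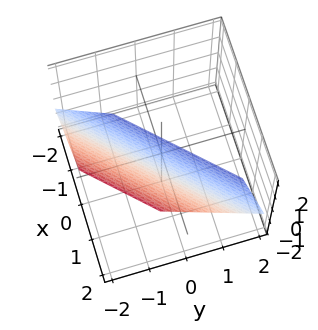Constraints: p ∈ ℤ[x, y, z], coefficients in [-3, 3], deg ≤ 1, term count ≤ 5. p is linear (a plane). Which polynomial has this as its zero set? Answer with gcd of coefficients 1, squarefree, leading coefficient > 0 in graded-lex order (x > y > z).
(a) deg p = 1. The surface is flat (a plane).
(b) Solving for integer coefficients yields p as stated.

3*x - 3*y - 3*z - 2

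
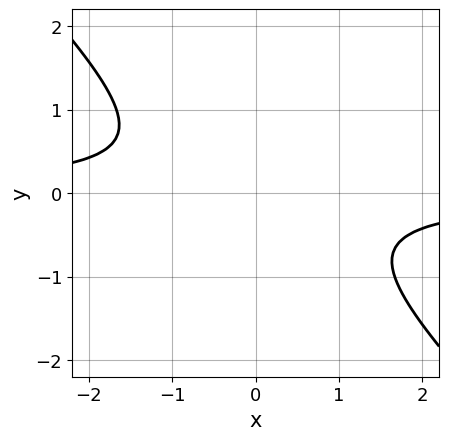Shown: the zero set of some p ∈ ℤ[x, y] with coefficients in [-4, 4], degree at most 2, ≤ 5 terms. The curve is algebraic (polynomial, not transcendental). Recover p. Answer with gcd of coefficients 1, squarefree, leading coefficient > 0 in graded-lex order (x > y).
First, the degree is 2 — the shape is more complex than any degree-1 curve.
Next, from the visible intercepts: no y-intercept at any integer in the box; no x-intercept at any integer in the box.
Finally, solving for integer coefficients yields p as stated.

3*x*y + 3*y^2 + 2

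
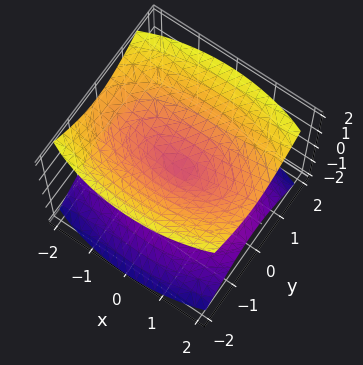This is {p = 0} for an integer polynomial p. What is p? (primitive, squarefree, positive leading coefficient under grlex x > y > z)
x^2 + 3*y^2 - 3*z^2

1. The picture has 2 separate pieces.
2. Degree: two nappes meeting at a single point; a quadric, so deg p = 2.
3. Symmetries: it's symmetric under x → −x, forcing even powers of x; it's symmetric under z → −z, forcing even powers of z; mirror symmetry y ↦ −y ⇒ only even powers of y.
4. Checking where it meets the axes: it crosses the y-axis at the gridline y = 0; it meets the x-axis at x = 0 (among the integer gridlines); it meets the z-axis at z = 0 (among the integer gridlines).
5. These observations pin down the coefficients.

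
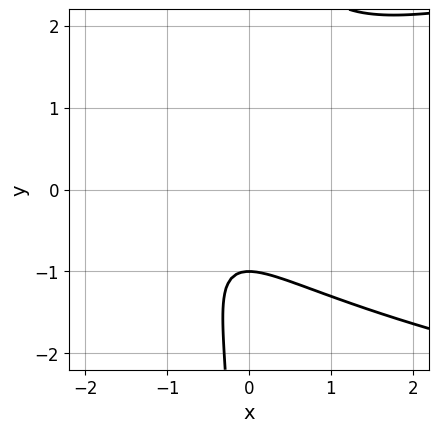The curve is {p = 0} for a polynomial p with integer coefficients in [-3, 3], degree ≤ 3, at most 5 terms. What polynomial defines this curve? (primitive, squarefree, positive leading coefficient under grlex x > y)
x*y^2 - x^2 - x - y - 1

First, degree: no degree-2 curve has this shape, so deg p = 3.
Then, checking where it meets the axes: no x-intercept at any integer in the box; it crosses the y-axis at the gridline y = -1.
Finally, fitting integer coefficients to these (and the overall shape) gives p.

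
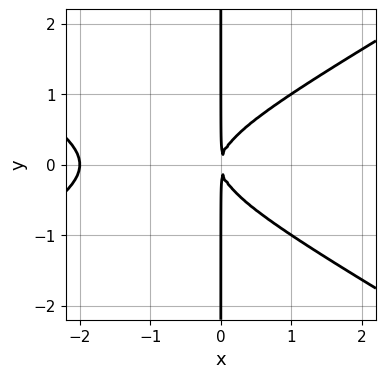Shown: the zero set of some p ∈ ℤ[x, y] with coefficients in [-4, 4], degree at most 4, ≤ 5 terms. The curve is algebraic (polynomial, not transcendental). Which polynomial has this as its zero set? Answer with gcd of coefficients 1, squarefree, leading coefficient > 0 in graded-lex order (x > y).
(a) Degree: a generic line meets the curve in up to 3 points, so deg p = 3.
(b) Symmetries: it's symmetric under y → −y, forcing even powers of y.
(c) Reading off the gridlines: every point of the y-axis in the box is on the curve; one x-axis crossing is at x = -2.
(d) The integer polynomial consistent with all of this is the stated p.

x^3 - 3*x*y^2 + 2*x^2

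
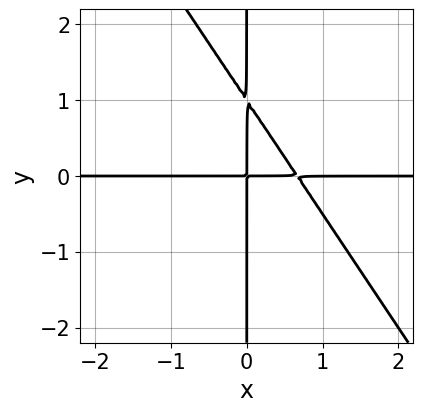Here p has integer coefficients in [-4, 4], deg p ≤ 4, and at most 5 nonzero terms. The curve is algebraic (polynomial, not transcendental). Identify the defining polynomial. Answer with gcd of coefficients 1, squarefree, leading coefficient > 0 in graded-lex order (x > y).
1. deg p = 3. No degree-2 curve has this shape.
2. Against the integer gridlines: the visible y-axis segment lies entirely on the curve; every point of the x-axis in the box is on the curve.
3. The integer polynomial consistent with all of this is the stated p.

3*x^2*y + 2*x*y^2 - 2*x*y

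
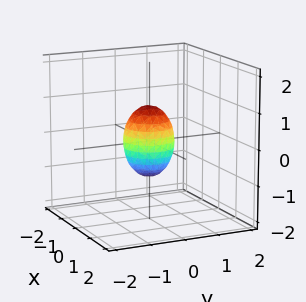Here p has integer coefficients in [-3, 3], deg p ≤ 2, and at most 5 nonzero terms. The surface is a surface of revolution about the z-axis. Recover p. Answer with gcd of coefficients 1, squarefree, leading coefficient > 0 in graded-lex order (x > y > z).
2*x^2 + 2*y^2 + z^2 - 1

1. The degree is 2 — the shape is more complex than any degree-1 surface.
2. Symmetry: the z-axis is an axis of rotation, so x and y enter only as x² + y².
3. Observable constraints: a circular section at z = 0 has radius between 0 and 1; the z-axis gridline crossings are at z ∈ {-1, 1}.
4. Assembling these constraints gives the stated polynomial.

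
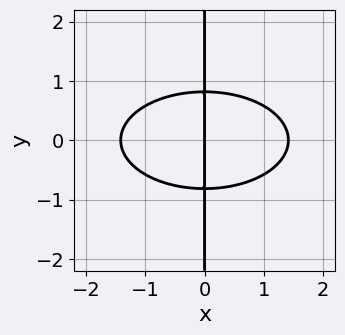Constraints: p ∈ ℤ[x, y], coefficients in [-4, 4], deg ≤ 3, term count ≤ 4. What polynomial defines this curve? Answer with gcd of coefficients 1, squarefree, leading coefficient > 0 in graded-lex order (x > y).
1. deg p = 3. No degree-2 curve has this shape.
2. Symmetries: it's symmetric under y → −y, forcing even powers of y.
3. Observable constraints: it meets the x-axis at x = 0 (among the integer gridlines); every point of the y-axis in the box is on the curve.
4. Assembling these constraints gives the stated polynomial.

x^3 + 3*x*y^2 - 2*x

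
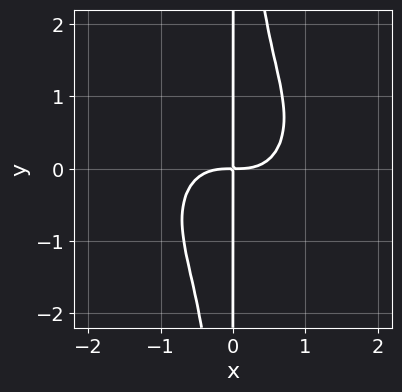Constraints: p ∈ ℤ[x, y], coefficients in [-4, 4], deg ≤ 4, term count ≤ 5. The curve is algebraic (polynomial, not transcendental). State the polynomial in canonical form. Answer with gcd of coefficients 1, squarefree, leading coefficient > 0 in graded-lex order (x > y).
x^4 + x^2*y^2 - x*y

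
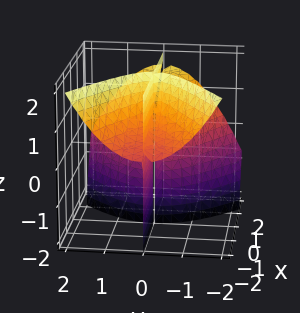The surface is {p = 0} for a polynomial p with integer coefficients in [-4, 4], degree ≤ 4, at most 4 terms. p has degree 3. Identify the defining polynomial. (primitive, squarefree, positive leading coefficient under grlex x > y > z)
x^2*y - 3*x*y*z - 3*y^3 + 3*x*y

(a) There are 2 components.
(b) deg p = 3.
(c) Checking where it meets the axes: it meets the y-axis at y = 0 (among the integer gridlines); the visible z-axis segment lies entirely on the surface; the visible x-axis segment lies entirely on the surface.
(d) The integer polynomial consistent with all of this is the stated p.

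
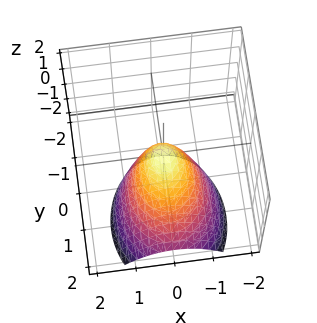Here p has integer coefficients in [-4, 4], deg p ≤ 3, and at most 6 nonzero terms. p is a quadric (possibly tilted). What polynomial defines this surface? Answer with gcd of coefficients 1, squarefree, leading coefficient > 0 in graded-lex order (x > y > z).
3*x^2 + 2*y^2 + 2*y*z + 2*z

The degree is 2 — no degree-1 surface has this shape.
Observable constraints: it meets the z-axis at z = 0 (among the integer gridlines); one x-axis crossing is at x = 0; it crosses the y-axis at the gridline y = 0.
Assembling these constraints gives the stated polynomial.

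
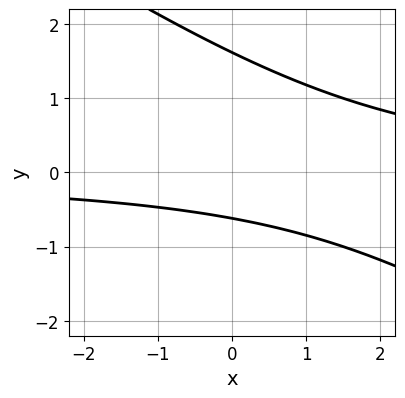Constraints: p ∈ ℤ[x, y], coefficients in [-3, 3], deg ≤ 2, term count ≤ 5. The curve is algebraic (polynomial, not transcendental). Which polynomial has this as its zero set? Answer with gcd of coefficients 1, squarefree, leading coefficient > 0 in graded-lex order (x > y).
2*x*y + 3*y^2 - 3*y - 3

1. deg p = 2. A generic line meets the curve in up to 2 points.
2. Against the integer gridlines: no x-intercept at any integer in the box.
3. Putting this together gives p.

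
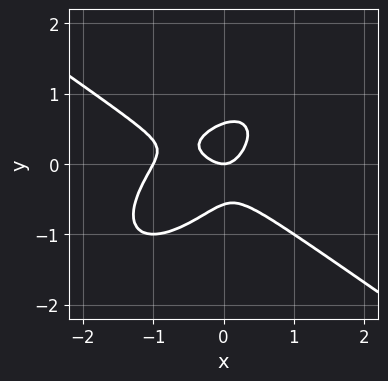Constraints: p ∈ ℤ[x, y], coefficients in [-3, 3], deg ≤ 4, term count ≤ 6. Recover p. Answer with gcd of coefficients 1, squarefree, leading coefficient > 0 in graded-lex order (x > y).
The degree is 3 — the shape is more complex than any degree-2 curve.
From the axis intercepts and sections: among the integer gridlines, it crosses the x-axis at x ∈ {-1, 0}; it meets the y-axis at y = 0 (among the integer gridlines).
Matching integer coefficients to the picture gives p.

2*x^3 - 2*x*y^2 + 3*y^3 + 2*x^2 - y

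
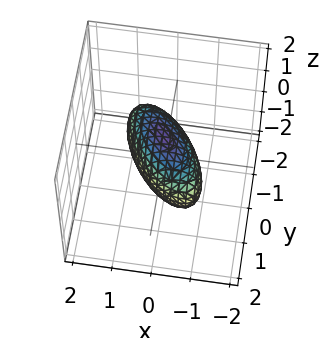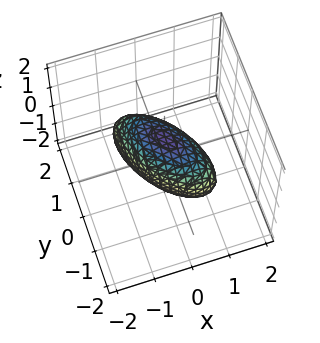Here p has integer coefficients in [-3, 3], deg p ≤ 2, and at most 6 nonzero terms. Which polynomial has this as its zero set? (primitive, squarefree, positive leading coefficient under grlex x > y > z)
3*x^2 + 3*x*y + 2*y^2 + 2*z^2 - 2

First, the degree is 2 — the shape is more complex than any degree-1 surface.
Next, observable constraints: among the integer gridlines, it crosses the z-axis at z ∈ {-1, 1}; among the integer gridlines, it crosses the y-axis at y ∈ {-1, 1}.
Finally, fitting integer coefficients to these (and the overall shape) gives p.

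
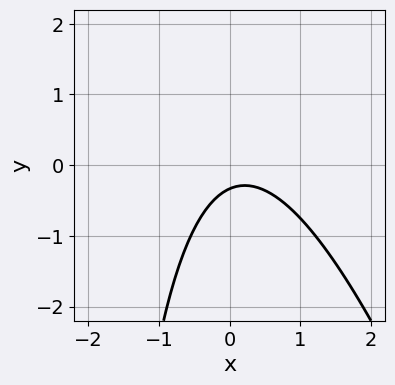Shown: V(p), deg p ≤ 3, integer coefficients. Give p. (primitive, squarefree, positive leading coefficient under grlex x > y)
3*x^2 + x*y - x + 3*y + 1

1. deg p = 2.
2. From the visible intercepts: no x-intercept at any integer in the box.
3. These observations pin down the coefficients.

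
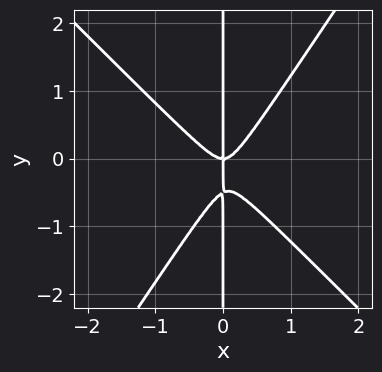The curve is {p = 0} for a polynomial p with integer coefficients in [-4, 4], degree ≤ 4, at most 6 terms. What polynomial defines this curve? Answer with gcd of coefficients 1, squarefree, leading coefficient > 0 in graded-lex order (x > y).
1. The degree is 3 — a generic line meets the curve in up to 3 points.
2. Observable constraints: it meets the x-axis at x = 0 (among the integer gridlines); the visible y-axis segment lies entirely on the curve.
3. The integer polynomial consistent with all of this is the stated p.

3*x^3 + x^2*y - 2*x*y^2 - x*y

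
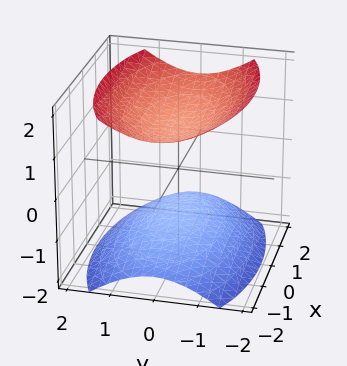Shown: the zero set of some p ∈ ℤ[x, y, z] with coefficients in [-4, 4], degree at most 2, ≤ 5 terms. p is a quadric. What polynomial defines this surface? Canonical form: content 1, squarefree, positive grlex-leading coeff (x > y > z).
x^2 + 3*y^2 - 3*z^2 + 3

There are 2 components. They look like related sheets of one shape, so recover p as a whole.
The degree is 2 — two sheets facing apart; a quadric.
Symmetries: mirror symmetry y ↦ −y ⇒ only even powers of y; mirror symmetry x ↦ −x ⇒ only even powers of x; it's symmetric under z → −z, forcing even powers of z.
From the visible intercepts: it misses every integer gridline on the y-axis; it misses every integer gridline on the x-axis.
The integer polynomial consistent with all of this is the stated p. Check: (0, 0, -1) on the z-axis lies on the surface, and p(0, 0, -1) = 0. ✓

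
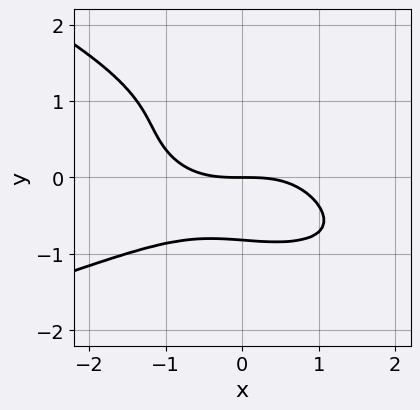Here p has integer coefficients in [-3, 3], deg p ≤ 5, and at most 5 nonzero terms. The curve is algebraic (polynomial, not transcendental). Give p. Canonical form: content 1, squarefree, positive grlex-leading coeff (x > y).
(a) deg p = 4.
(b) From the visible intercepts: it meets the y-axis at y = 0 (among the integer gridlines); it meets the x-axis at x = 0 (among the integer gridlines).
(c) These observations pin down the coefficients.

x*y^3 + 3*y^4 + x^3 - 2*y^3 + 3*y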